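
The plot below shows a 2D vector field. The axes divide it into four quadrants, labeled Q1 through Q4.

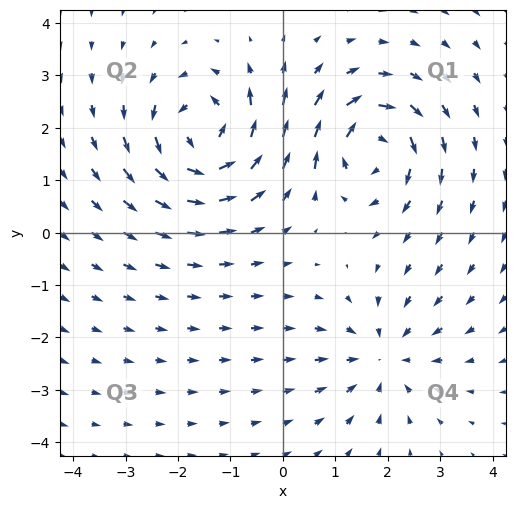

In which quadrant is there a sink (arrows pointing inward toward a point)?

Q4

The sink sits at approximately (1.9, -2.4), which lies in quadrant Q4. The divergence there is about -3, negative as expected for a sink.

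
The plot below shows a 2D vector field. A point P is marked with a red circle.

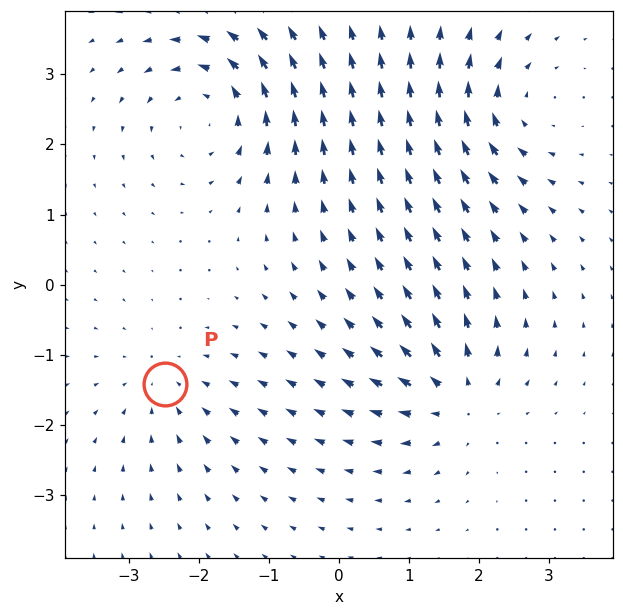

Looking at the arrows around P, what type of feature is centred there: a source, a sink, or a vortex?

At P (-2.5, -1.4) the arrows converge inward. Divergence about -3, curl ≈0 — negative divergence with near-zero curl is a sink.

sink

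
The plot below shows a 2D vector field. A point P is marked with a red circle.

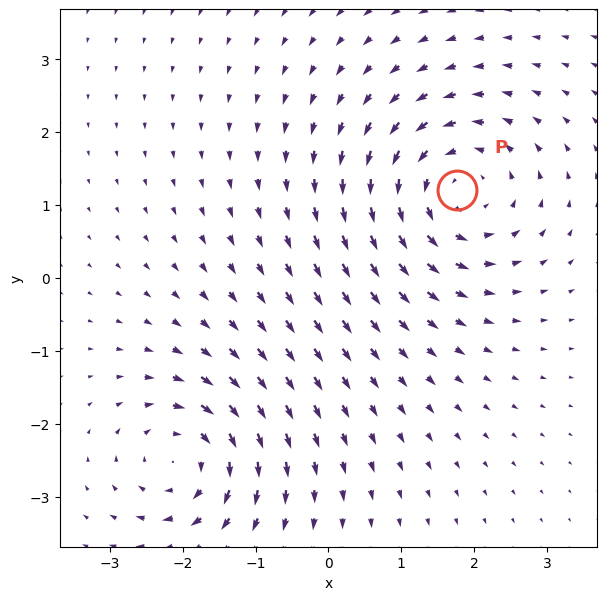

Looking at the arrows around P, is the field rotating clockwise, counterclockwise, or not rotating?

Near P at (1.8, 1.2) the arrows circulate counterclockwise. The curl (z-component) there is about +4; positive curl means counterclockwise rotation.

counterclockwise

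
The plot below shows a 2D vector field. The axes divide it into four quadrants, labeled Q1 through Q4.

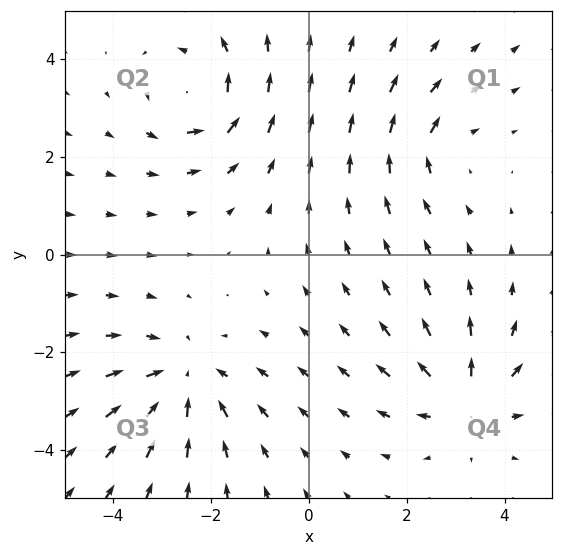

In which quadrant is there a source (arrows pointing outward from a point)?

Q4

The source sits at approximately (3.2, -3.0), which lies in quadrant Q4. The divergence there is about +4, positive as expected for a source.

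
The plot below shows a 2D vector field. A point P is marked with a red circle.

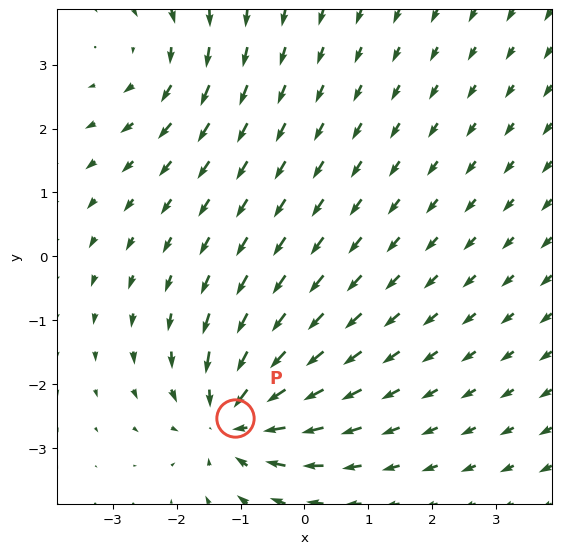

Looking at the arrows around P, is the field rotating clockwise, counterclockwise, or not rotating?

Near P at (-1.1, -2.5) the arrows show no circulation. The curl there is ≈0.

not rotating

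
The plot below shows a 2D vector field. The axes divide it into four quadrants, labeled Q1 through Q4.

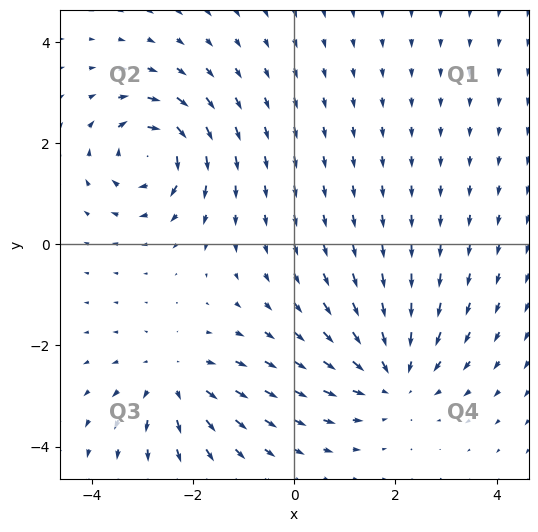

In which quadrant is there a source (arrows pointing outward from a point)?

Q3

The source sits at approximately (-2.4, -2.7), which lies in quadrant Q3. The divergence there is about +4, positive as expected for a source.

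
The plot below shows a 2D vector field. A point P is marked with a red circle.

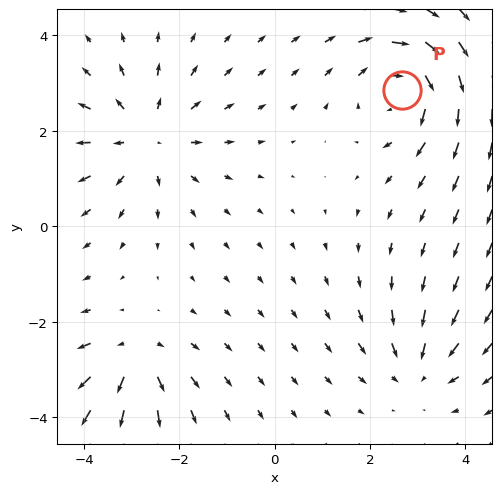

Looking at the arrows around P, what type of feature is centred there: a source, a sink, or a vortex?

vortex

At P (2.7, 2.9) the arrows circulate clockwise. Divergence ≈0, curl about -5 — near-zero divergence with nonzero curl is a vortex.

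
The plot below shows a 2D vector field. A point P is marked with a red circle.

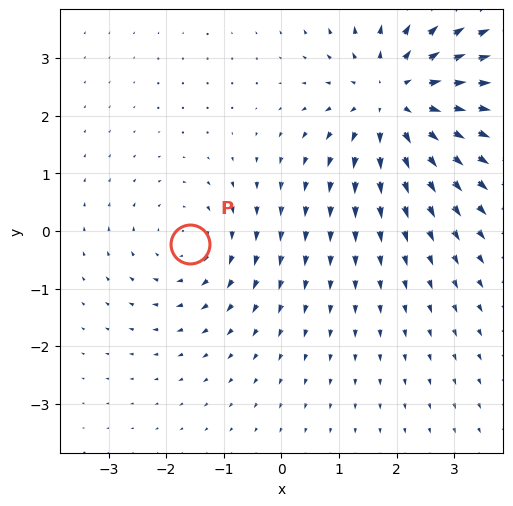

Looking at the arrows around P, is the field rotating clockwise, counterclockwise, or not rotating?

clockwise

Near P at (-1.6, -0.2) the arrows circulate clockwise. The curl (z-component) there is about -2; negative curl means clockwise rotation.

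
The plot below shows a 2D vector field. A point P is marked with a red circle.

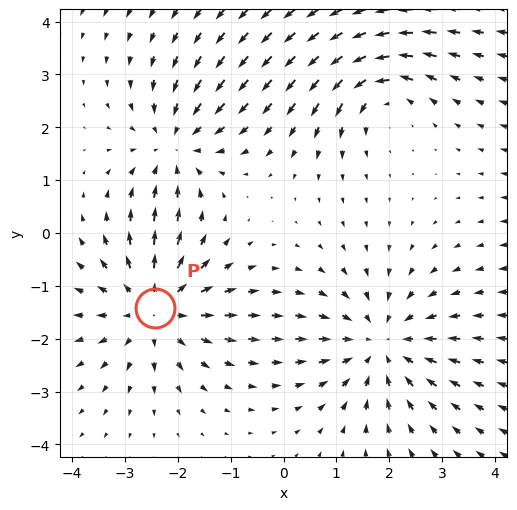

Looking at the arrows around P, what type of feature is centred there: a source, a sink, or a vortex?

At P (-2.4, -1.4) the arrows spread outward. Divergence about +4, curl ≈0 — positive divergence with near-zero curl is a source.

source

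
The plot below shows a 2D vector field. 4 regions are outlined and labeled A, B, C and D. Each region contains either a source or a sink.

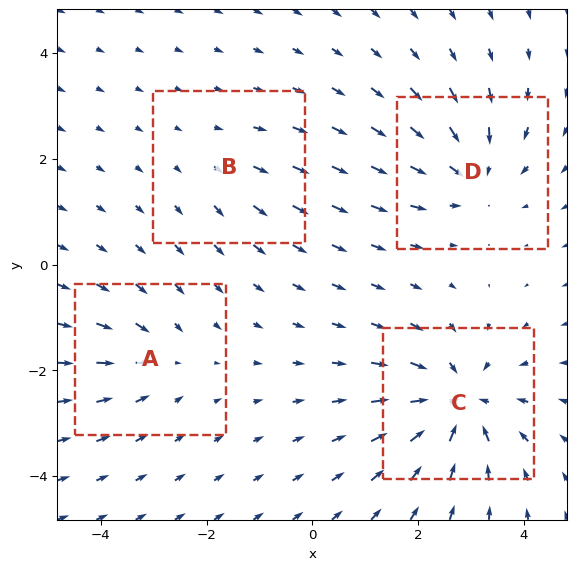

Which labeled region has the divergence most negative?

Divergence at each region's feature centre — A: about -3, B: about +2, C: about -7, D: about -5. Region C is most negative.

C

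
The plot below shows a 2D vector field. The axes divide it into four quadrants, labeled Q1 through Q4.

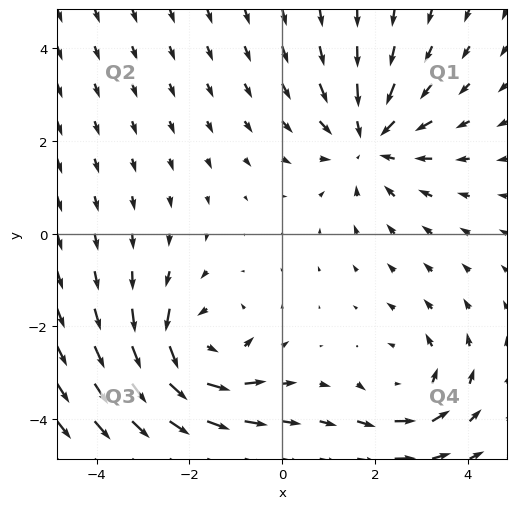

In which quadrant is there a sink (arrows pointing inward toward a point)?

The sink sits at approximately (1.9, 2.0), which lies in quadrant Q1. The divergence there is about -3, negative as expected for a sink.

Q1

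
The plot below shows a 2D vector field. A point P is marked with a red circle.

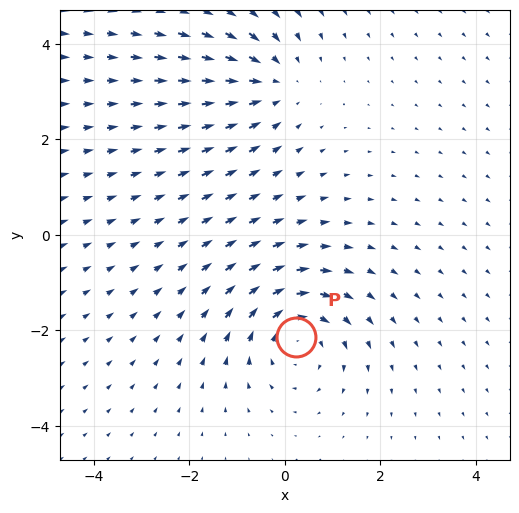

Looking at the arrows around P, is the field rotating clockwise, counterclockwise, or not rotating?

Near P at (0.2, -2.1) the arrows circulate clockwise. The curl (z-component) there is about -4; negative curl means clockwise rotation.

clockwise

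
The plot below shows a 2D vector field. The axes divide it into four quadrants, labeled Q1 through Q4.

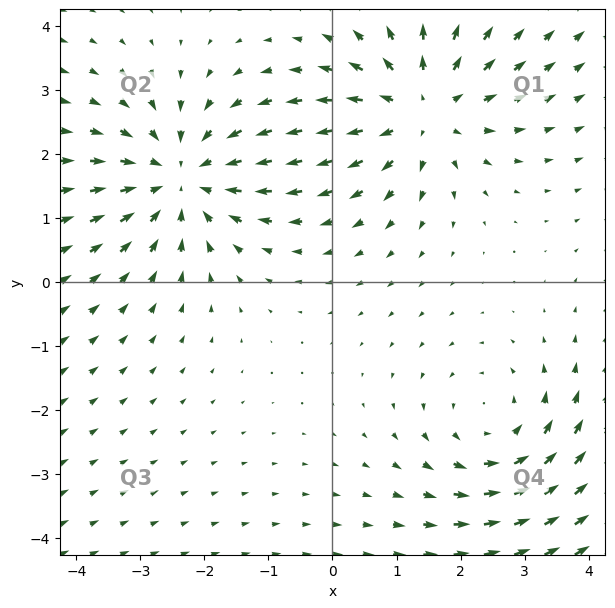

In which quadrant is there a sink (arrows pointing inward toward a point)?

Q2

The sink sits at approximately (-2.3, 1.6), which lies in quadrant Q2. The divergence there is about -3, negative as expected for a sink.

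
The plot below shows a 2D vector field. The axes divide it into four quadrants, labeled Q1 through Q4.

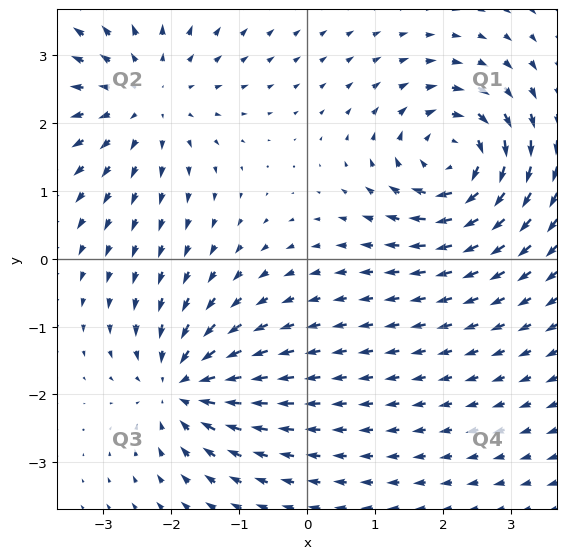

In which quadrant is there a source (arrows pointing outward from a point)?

The source sits at approximately (-2.4, 2.4), which lies in quadrant Q2. The divergence there is about +3, positive as expected for a source.

Q2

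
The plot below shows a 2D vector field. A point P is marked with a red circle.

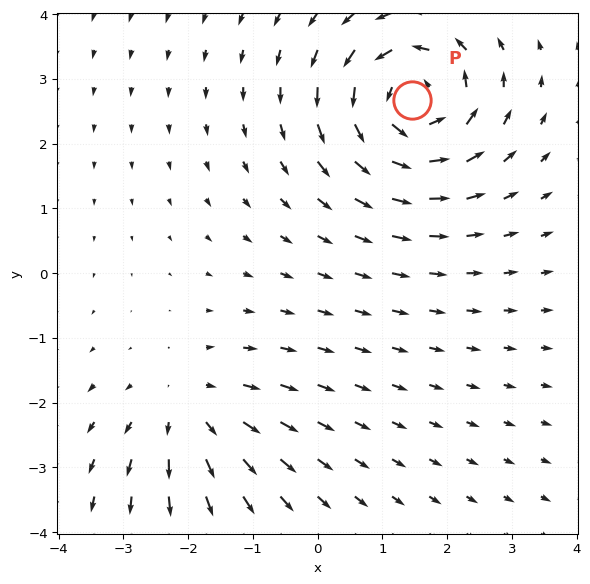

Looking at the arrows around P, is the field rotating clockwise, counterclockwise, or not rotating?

Near P at (1.5, 2.7) the arrows circulate counterclockwise. The curl (z-component) there is about +6; positive curl means counterclockwise rotation.

counterclockwise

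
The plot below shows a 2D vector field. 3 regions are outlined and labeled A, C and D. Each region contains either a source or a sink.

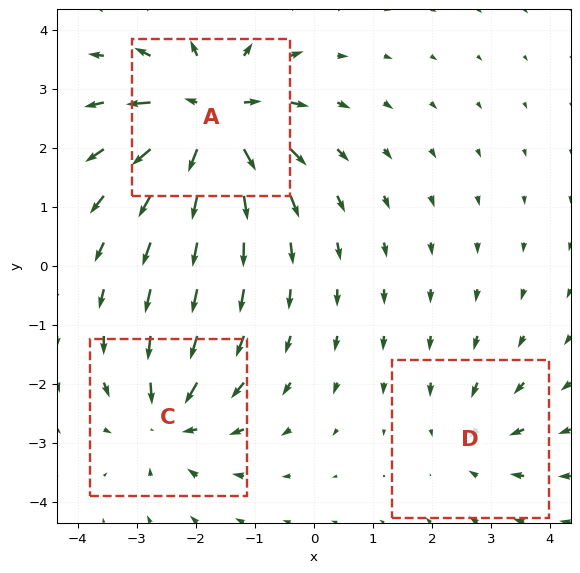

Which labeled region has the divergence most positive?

A

Divergence at each region's feature centre — A: about +6, C: about -4, D: about -2. Region A is most positive.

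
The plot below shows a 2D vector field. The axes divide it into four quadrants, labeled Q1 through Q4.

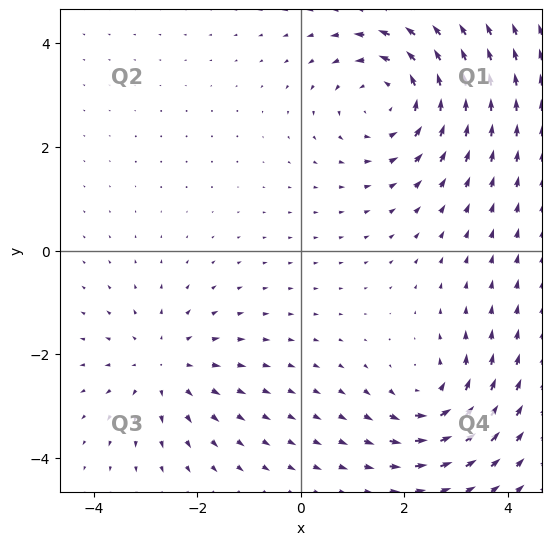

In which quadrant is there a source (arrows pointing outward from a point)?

The source sits at approximately (-2.6, -2.2), which lies in quadrant Q3. The divergence there is about +3, positive as expected for a source.

Q3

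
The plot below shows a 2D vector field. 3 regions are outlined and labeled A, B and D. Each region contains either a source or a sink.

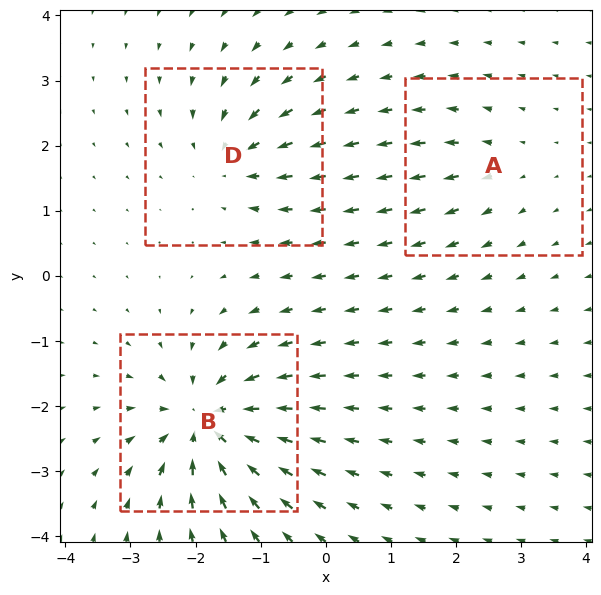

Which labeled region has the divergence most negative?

B

Divergence at each region's feature centre — A: about +2, B: about -7, D: about -4. Region B is most negative.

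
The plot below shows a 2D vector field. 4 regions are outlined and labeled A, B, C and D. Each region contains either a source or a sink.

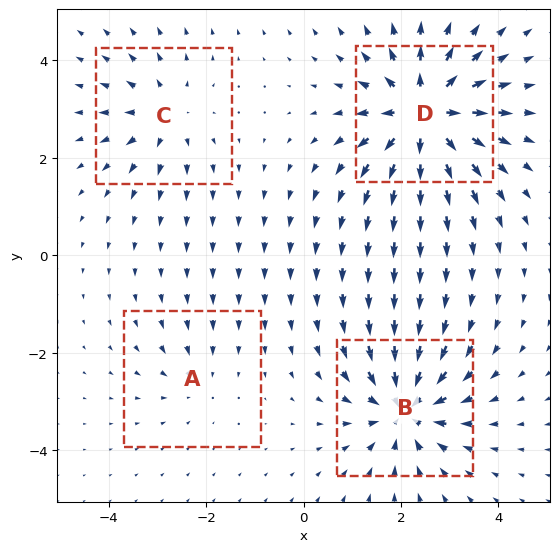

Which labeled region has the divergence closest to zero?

Divergence at each region's feature centre — A: about -2, B: about -6, C: about +4, D: about +8. Region A is closest to zero.

A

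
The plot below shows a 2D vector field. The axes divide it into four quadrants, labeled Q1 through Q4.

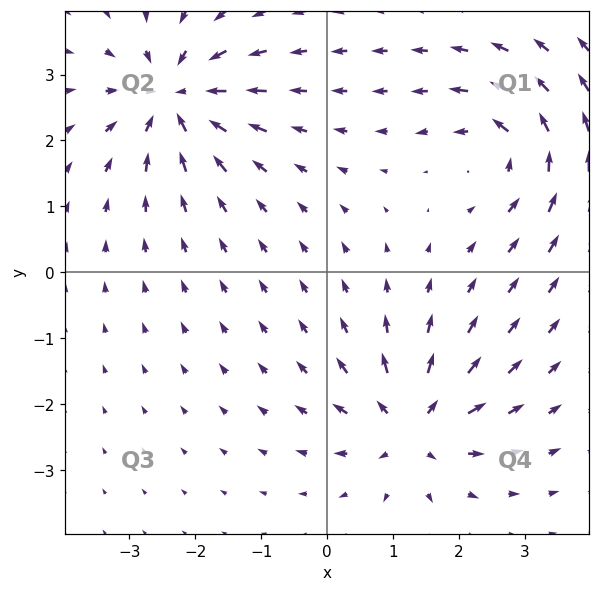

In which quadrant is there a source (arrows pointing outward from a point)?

The source sits at approximately (1.3, -2.3), which lies in quadrant Q4. The divergence there is about +5, positive as expected for a source.

Q4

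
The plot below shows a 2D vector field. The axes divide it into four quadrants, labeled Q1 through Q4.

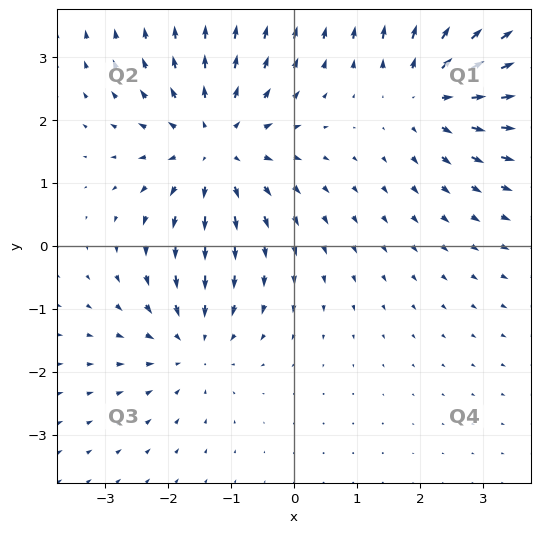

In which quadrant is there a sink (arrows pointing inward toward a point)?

Q3

The sink sits at approximately (-1.6, -1.5), which lies in quadrant Q3. The divergence there is about -3, negative as expected for a sink.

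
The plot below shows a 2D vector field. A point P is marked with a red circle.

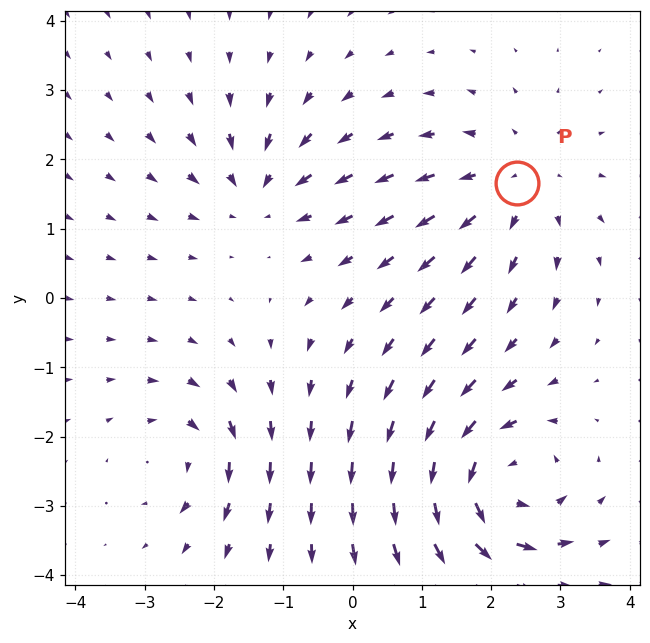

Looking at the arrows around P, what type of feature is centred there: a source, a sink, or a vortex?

source

At P (2.4, 1.7) the arrows spread outward. Divergence about +3, curl ≈0 — positive divergence with near-zero curl is a source.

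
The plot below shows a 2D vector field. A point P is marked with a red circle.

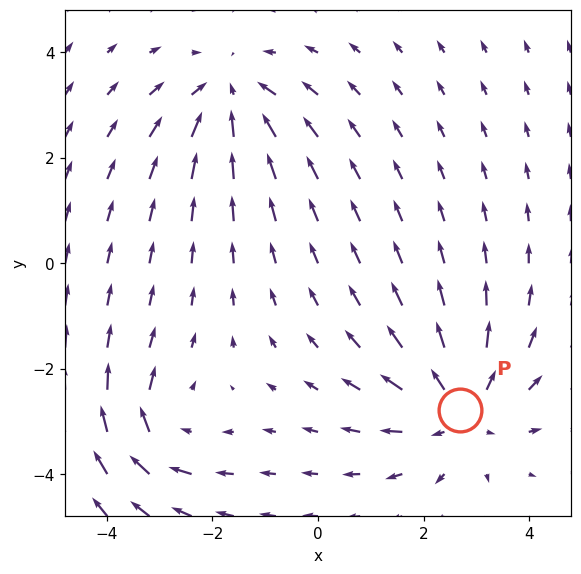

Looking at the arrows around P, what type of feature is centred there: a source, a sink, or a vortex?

At P (2.7, -2.8) the arrows spread outward. Divergence about +4, curl ≈0 — positive divergence with near-zero curl is a source.

source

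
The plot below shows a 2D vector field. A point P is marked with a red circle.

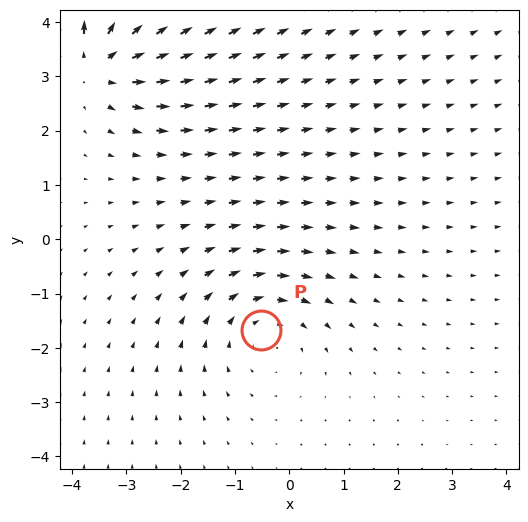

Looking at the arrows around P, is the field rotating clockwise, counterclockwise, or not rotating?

Near P at (-0.5, -1.7) the arrows circulate clockwise. The curl (z-component) there is about -3; negative curl means clockwise rotation.

clockwise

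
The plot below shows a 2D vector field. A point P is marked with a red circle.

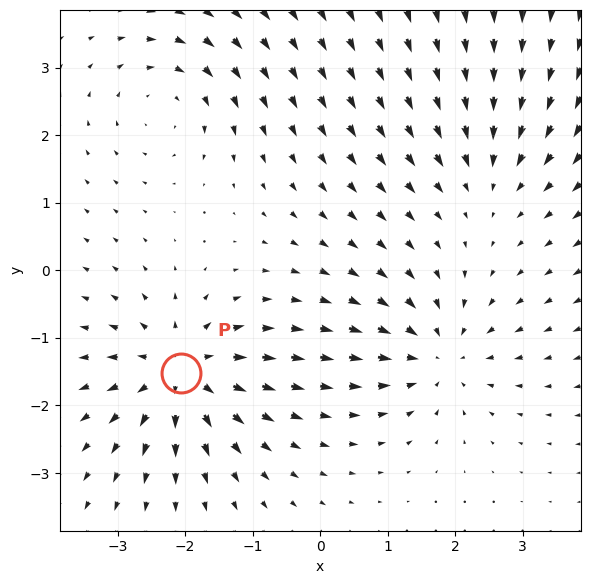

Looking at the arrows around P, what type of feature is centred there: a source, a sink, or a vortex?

source

At P (-2.1, -1.5) the arrows spread outward. Divergence about +5, curl ≈0 — positive divergence with near-zero curl is a source.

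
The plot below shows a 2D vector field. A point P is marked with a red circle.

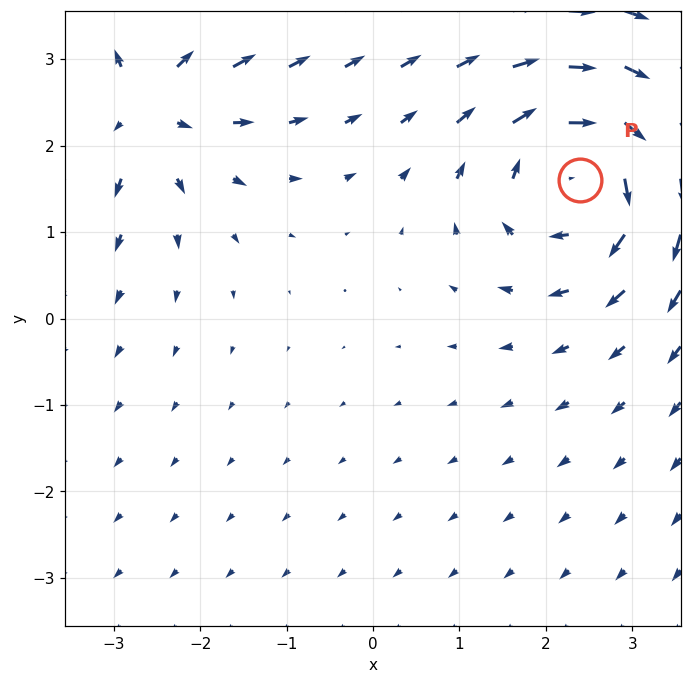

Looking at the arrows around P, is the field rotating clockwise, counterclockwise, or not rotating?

Near P at (2.4, 1.6) the arrows circulate clockwise. The curl (z-component) there is about -5; negative curl means clockwise rotation.

clockwise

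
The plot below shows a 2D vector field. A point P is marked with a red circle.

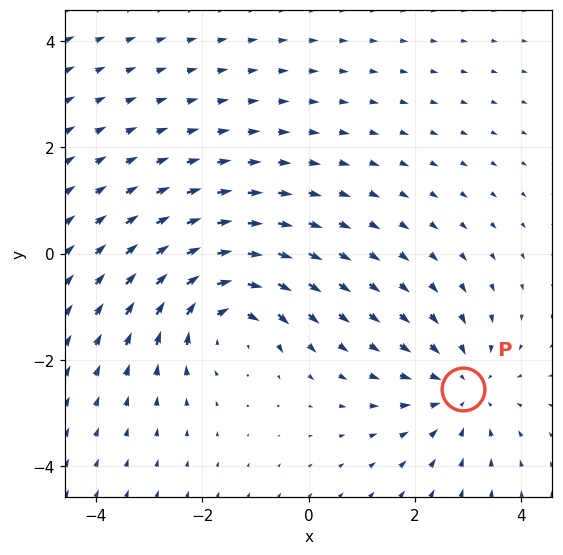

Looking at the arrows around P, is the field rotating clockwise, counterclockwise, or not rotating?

Near P at (2.9, -2.5) the arrows show no circulation. The curl there is ≈0.

not rotating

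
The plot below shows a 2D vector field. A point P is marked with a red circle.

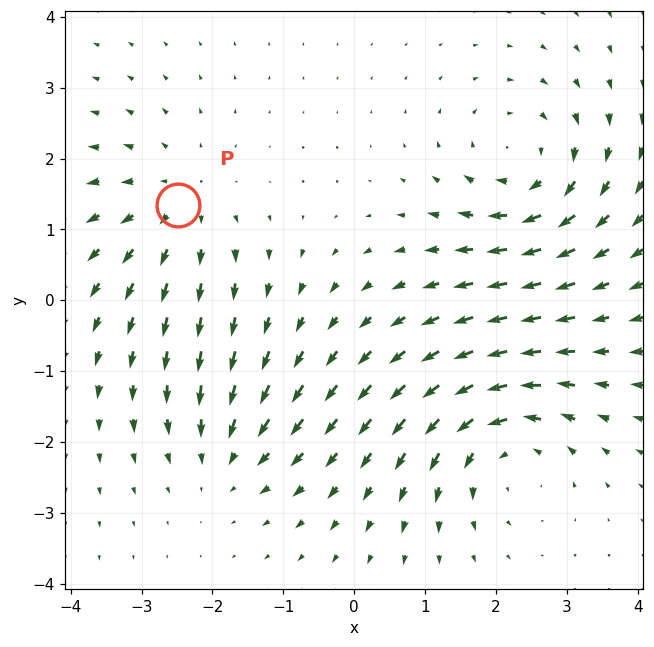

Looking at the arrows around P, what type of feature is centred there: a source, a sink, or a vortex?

source

At P (-2.5, 1.3) the arrows spread outward. Divergence about +3, curl ≈0 — positive divergence with near-zero curl is a source.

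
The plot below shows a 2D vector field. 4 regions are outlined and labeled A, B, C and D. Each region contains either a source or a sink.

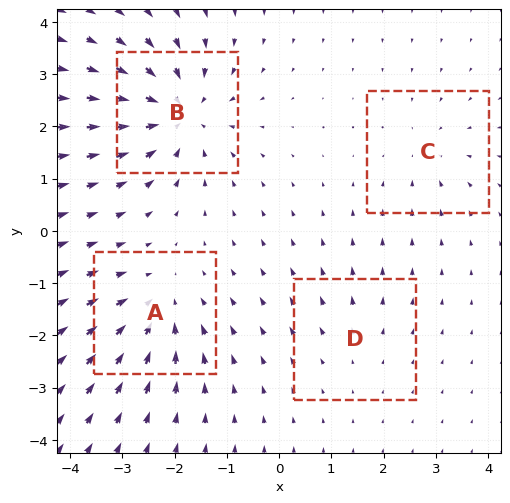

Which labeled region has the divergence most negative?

B

Divergence at each region's feature centre — A: about -5, B: about -7, C: about -3, D: about +2. Region B is most negative.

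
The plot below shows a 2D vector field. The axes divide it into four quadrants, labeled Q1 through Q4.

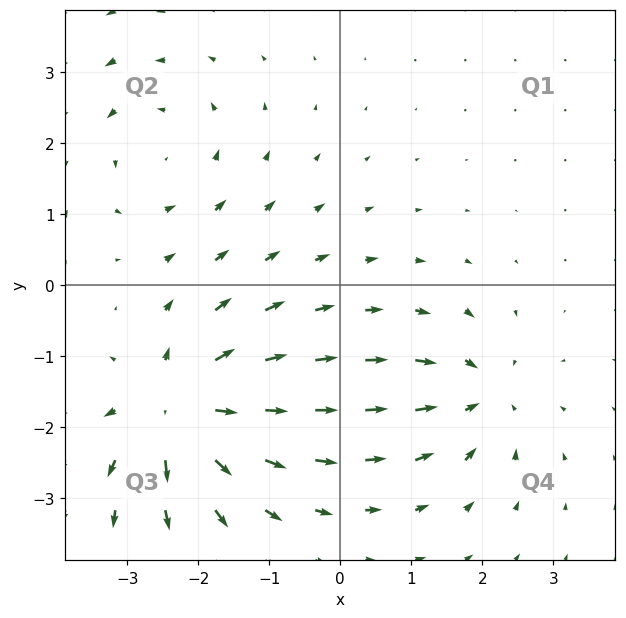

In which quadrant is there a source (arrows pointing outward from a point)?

The source sits at approximately (-2.3, -1.7), which lies in quadrant Q3. The divergence there is about +6, positive as expected for a source.

Q3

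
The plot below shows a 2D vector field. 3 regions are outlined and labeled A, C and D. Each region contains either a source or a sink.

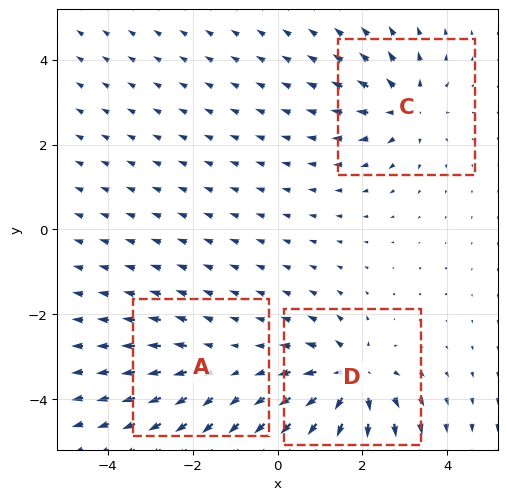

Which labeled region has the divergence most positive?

Divergence at each region's feature centre — A: about +2, C: about +4, D: about +5. Region D is most positive.

D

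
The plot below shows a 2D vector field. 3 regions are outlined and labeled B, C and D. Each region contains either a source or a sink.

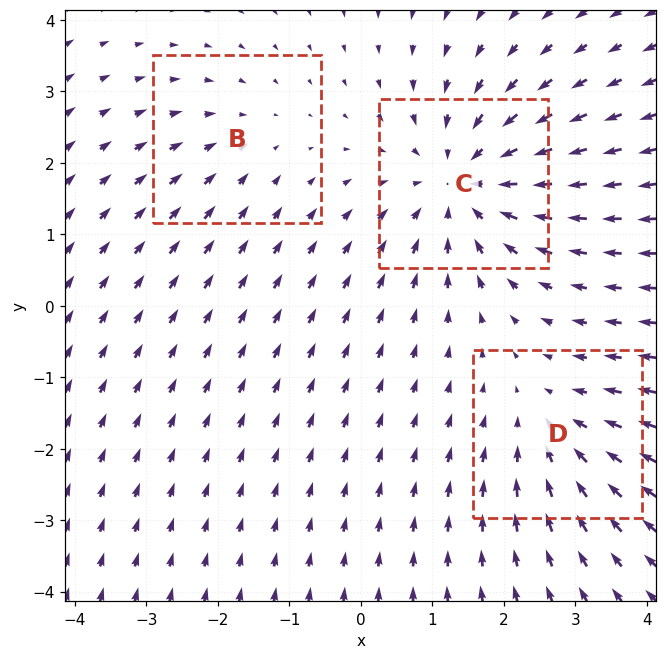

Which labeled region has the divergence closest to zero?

B

Divergence at each region's feature centre — B: about -2, C: about -4, D: about -3. Region B is closest to zero.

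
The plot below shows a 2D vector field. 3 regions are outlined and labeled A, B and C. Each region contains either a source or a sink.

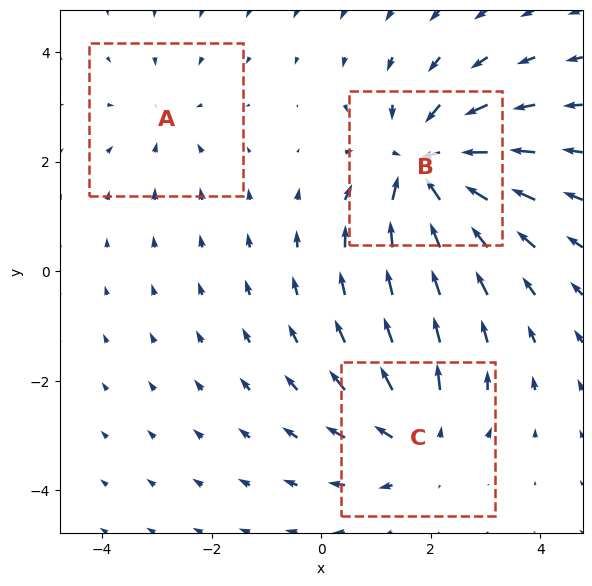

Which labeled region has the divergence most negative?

B

Divergence at each region's feature centre — A: about -2, B: about -5, C: about +3. Region B is most negative.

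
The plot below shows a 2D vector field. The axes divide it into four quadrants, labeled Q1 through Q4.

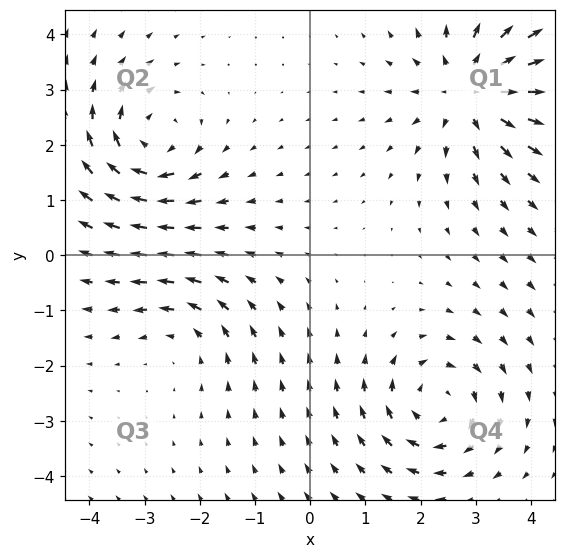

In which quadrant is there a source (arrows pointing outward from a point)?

The source sits at approximately (2.9, 3.0), which lies in quadrant Q1. The divergence there is about +5, positive as expected for a source.

Q1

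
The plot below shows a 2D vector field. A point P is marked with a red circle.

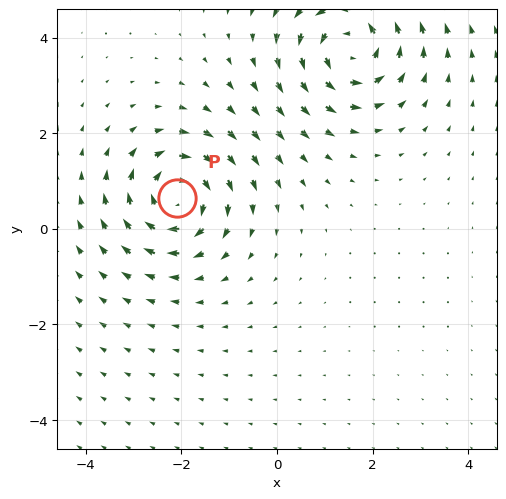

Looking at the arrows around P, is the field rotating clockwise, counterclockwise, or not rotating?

Near P at (-2.1, 0.6) the arrows circulate clockwise. The curl (z-component) there is about -4; negative curl means clockwise rotation.

clockwise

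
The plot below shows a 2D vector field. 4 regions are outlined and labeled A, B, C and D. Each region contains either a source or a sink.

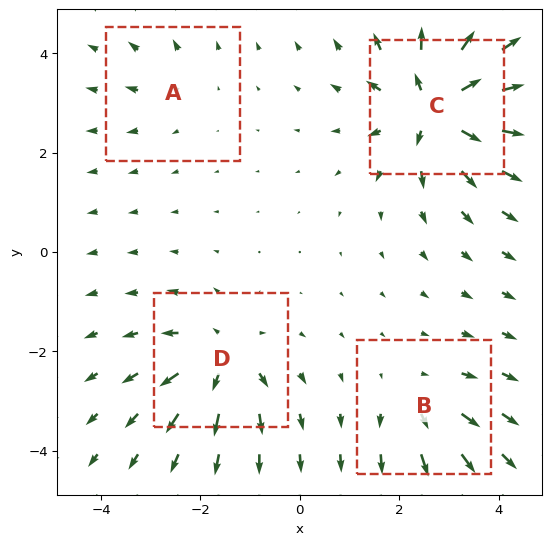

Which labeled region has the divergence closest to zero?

A

Divergence at each region's feature centre — A: about +3, B: about +4, C: about +9, D: about +6. Region A is closest to zero.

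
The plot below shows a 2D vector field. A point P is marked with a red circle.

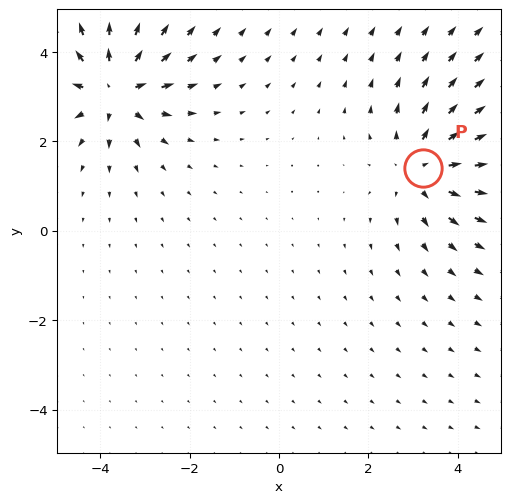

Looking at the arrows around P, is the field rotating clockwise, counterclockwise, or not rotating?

not rotating

Near P at (3.2, 1.4) the arrows show no circulation. The curl there is ≈0.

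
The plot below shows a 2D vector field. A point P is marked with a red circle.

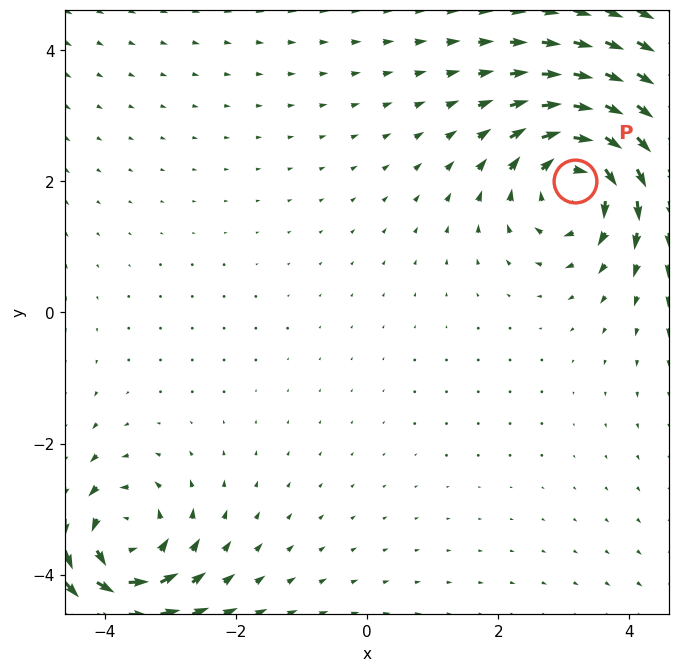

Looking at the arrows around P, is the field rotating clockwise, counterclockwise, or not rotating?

clockwise

Near P at (3.2, 2.0) the arrows circulate clockwise. The curl (z-component) there is about -5; negative curl means clockwise rotation.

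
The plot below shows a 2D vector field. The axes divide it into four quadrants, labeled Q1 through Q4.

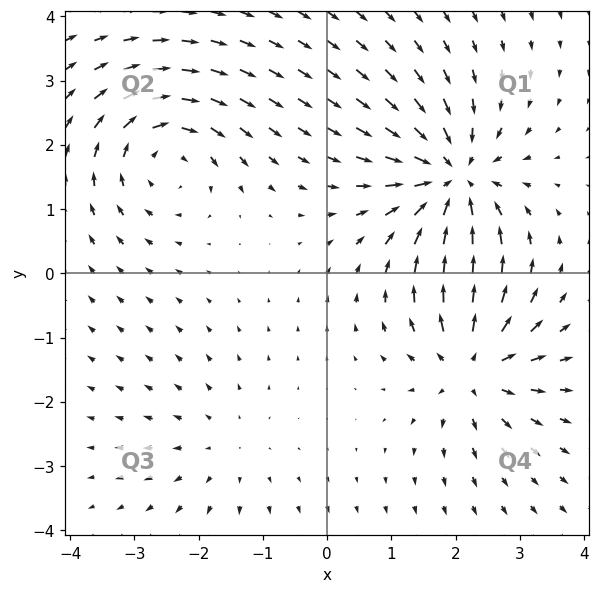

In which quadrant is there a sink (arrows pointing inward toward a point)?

Q1

The sink sits at approximately (2.0, 1.5), which lies in quadrant Q1. The divergence there is about -6, negative as expected for a sink.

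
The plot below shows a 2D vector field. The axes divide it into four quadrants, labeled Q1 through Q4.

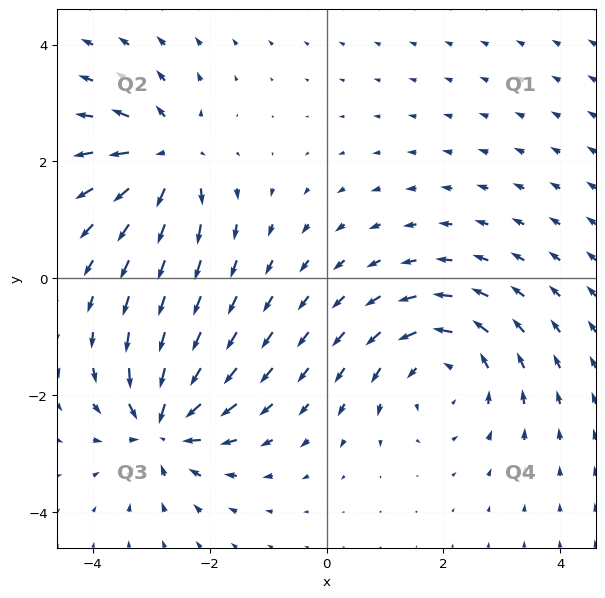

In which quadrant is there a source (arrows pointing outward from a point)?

The source sits at approximately (-2.7, 2.1), which lies in quadrant Q2. The divergence there is about +4, positive as expected for a source.

Q2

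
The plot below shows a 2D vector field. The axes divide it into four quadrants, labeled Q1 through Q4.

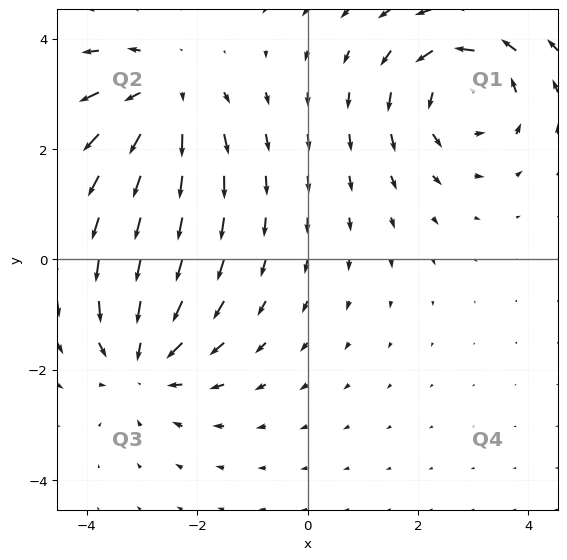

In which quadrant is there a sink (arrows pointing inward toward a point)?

Q3

The sink sits at approximately (-3.0, -1.8), which lies in quadrant Q3. The divergence there is about -4, negative as expected for a sink.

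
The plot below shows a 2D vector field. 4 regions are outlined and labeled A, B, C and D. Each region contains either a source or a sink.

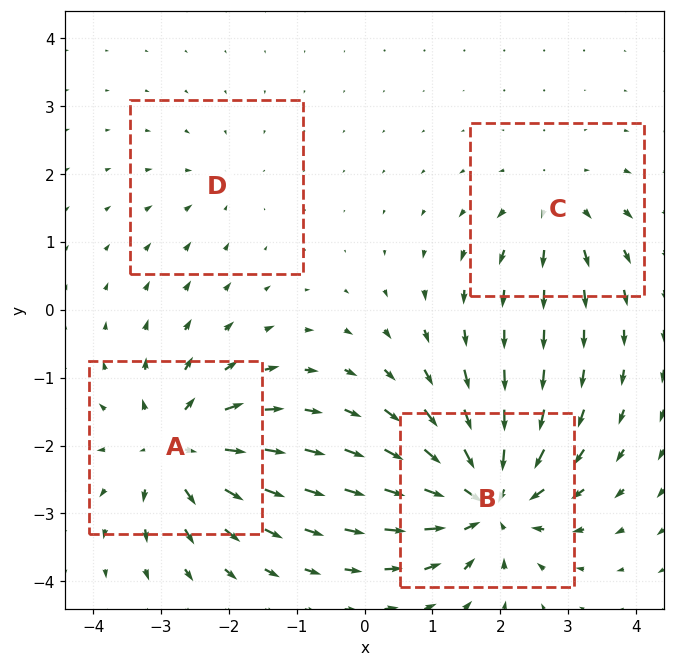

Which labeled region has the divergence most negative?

B

Divergence at each region's feature centre — A: about +6, B: about -8, C: about +4, D: about -2. Region B is most negative.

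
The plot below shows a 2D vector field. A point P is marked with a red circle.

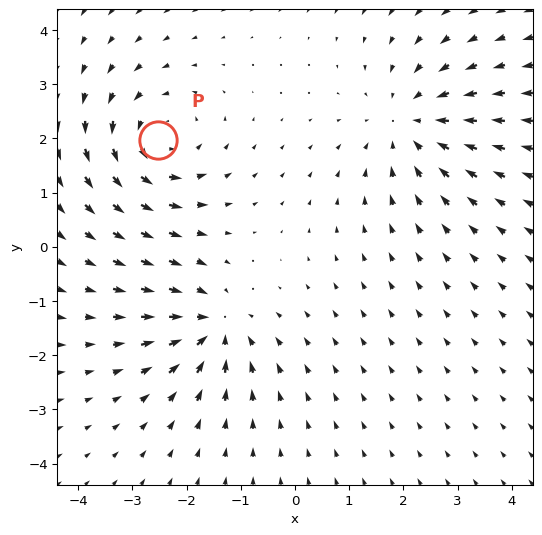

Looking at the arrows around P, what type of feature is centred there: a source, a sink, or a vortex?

At P (-2.5, 2.0) the arrows circulate counterclockwise. Divergence ≈0, curl about +4 — near-zero divergence with nonzero curl is a vortex.

vortex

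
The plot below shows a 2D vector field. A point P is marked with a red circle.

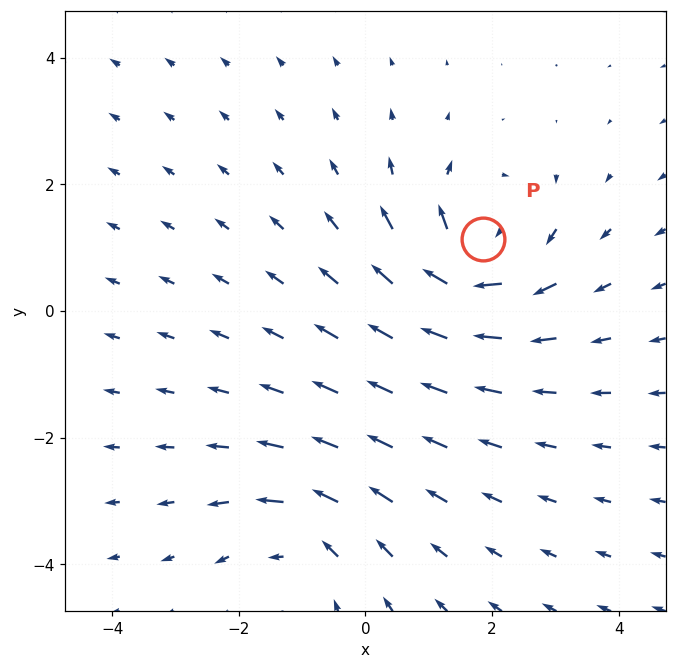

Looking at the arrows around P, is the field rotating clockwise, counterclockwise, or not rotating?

Near P at (1.9, 1.1) the arrows circulate clockwise. The curl (z-component) there is about -6; negative curl means clockwise rotation.

clockwise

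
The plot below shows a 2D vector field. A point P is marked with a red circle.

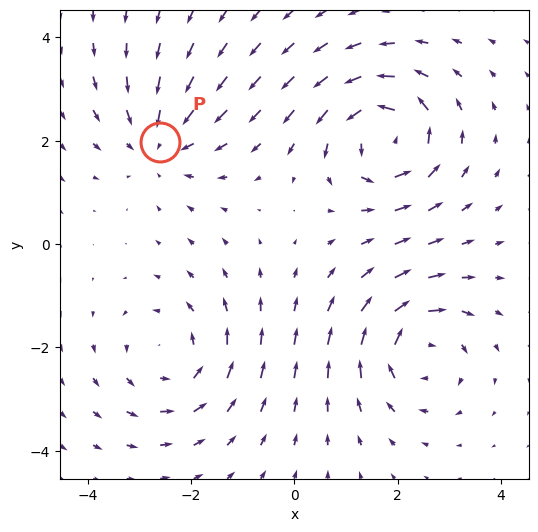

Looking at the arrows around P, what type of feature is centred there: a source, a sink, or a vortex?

At P (-2.6, 2.0) the arrows converge inward. Divergence about -3, curl ≈0 — negative divergence with near-zero curl is a sink.

sink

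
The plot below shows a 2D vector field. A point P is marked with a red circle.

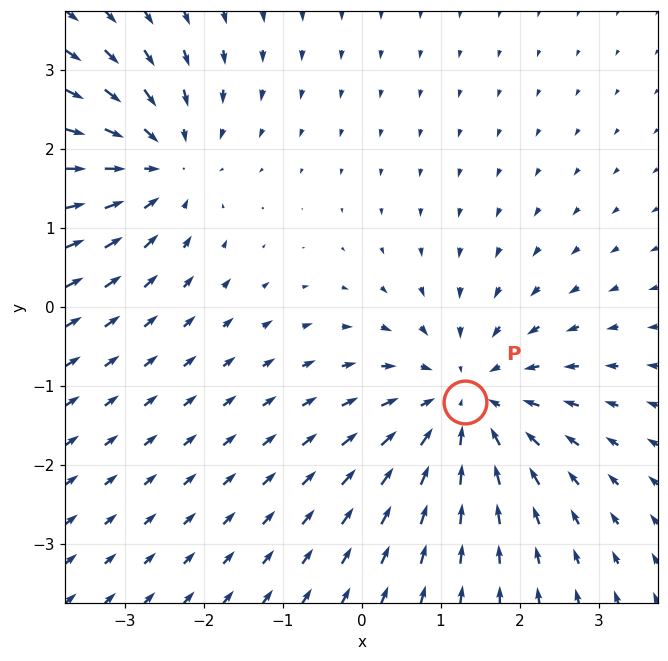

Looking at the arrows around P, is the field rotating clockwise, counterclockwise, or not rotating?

not rotating

Near P at (1.3, -1.2) the arrows show no circulation. The curl there is ≈0.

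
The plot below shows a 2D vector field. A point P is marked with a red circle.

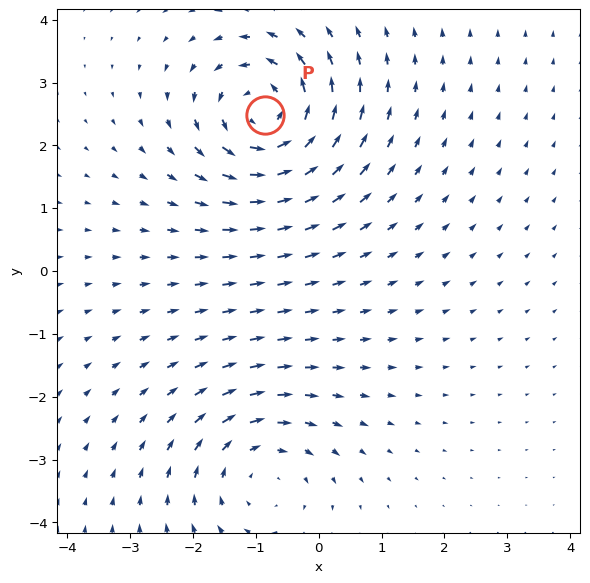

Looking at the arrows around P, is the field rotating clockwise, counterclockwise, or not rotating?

counterclockwise

Near P at (-0.9, 2.5) the arrows circulate counterclockwise. The curl (z-component) there is about +5; positive curl means counterclockwise rotation.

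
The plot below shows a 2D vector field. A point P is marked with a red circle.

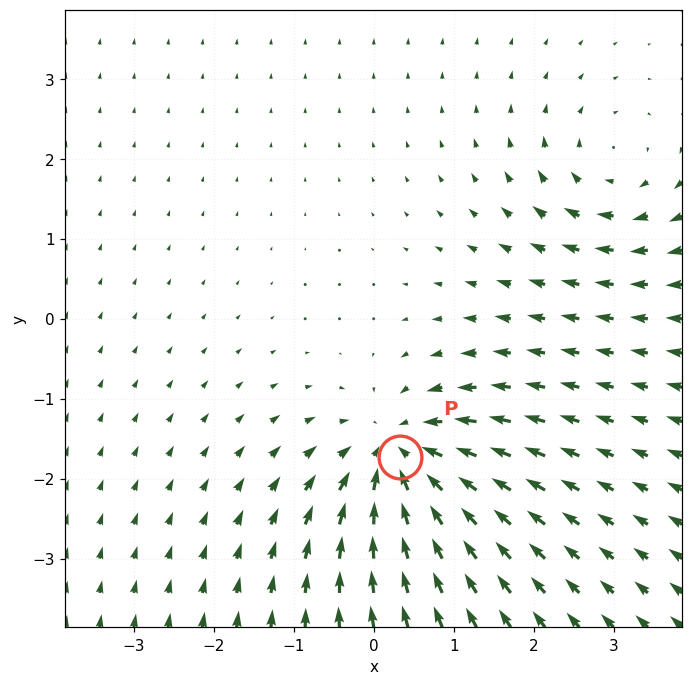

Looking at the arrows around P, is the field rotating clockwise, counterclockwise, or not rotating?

not rotating

Near P at (0.3, -1.7) the arrows show no circulation. The curl there is ≈0.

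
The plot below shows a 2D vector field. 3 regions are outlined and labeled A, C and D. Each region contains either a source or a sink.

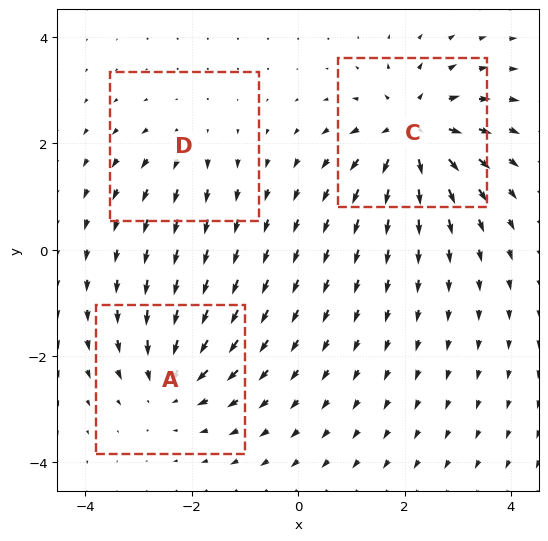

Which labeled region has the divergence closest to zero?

D

Divergence at each region's feature centre — A: about -4, C: about +6, D: about +2. Region D is closest to zero.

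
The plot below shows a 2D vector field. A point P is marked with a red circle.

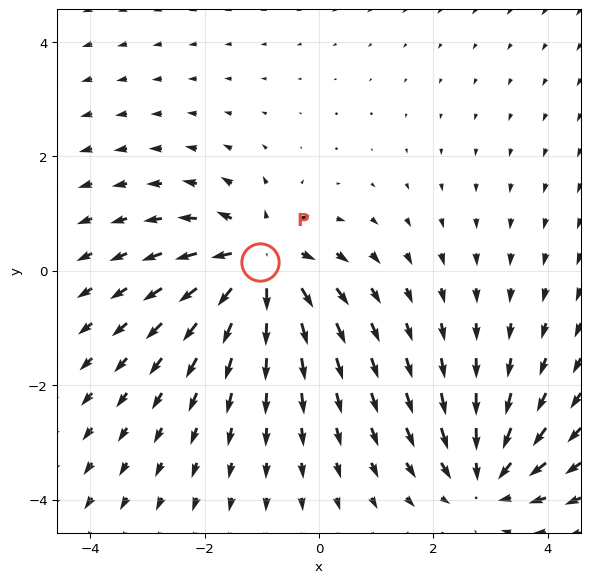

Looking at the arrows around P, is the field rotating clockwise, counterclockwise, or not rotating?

not rotating

Near P at (-1.0, 0.2) the arrows show no circulation. The curl there is ≈0.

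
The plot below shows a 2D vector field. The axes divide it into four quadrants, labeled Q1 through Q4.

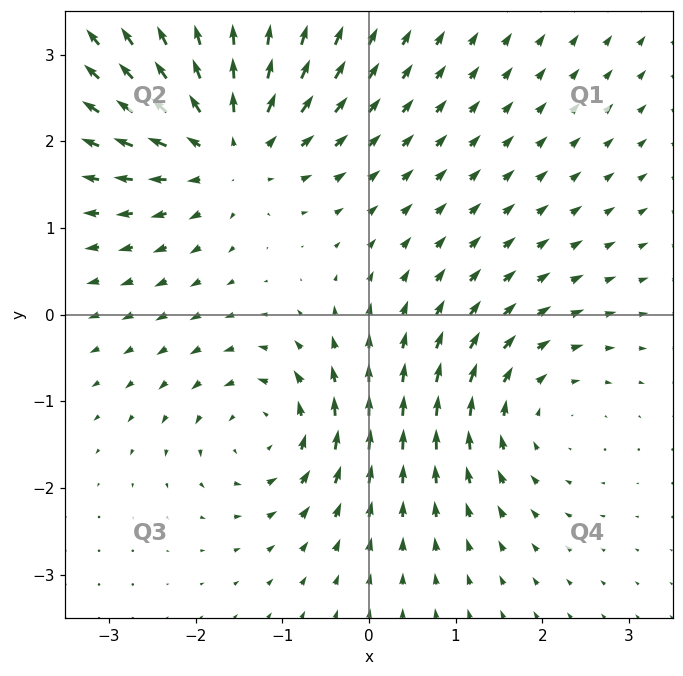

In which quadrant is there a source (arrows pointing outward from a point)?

Q2

The source sits at approximately (-1.6, 1.9), which lies in quadrant Q2. The divergence there is about +4, positive as expected for a source.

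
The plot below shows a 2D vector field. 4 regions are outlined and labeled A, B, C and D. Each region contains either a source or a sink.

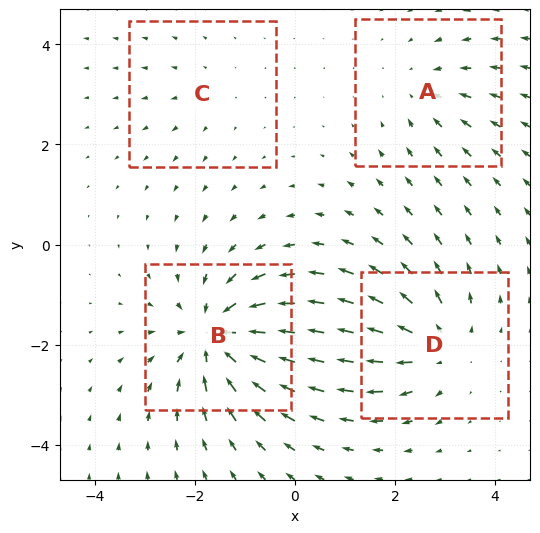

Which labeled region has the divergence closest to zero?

C

Divergence at each region's feature centre — A: about -3, B: about -7, C: about +2, D: about +5. Region C is closest to zero.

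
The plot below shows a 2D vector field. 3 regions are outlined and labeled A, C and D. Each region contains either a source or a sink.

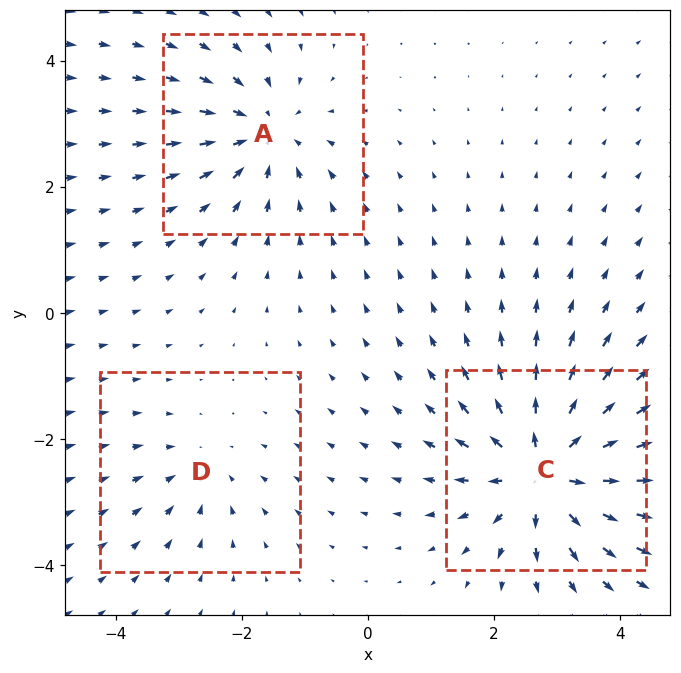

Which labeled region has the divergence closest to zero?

D

Divergence at each region's feature centre — A: about -3, C: about +5, D: about -2. Region D is closest to zero.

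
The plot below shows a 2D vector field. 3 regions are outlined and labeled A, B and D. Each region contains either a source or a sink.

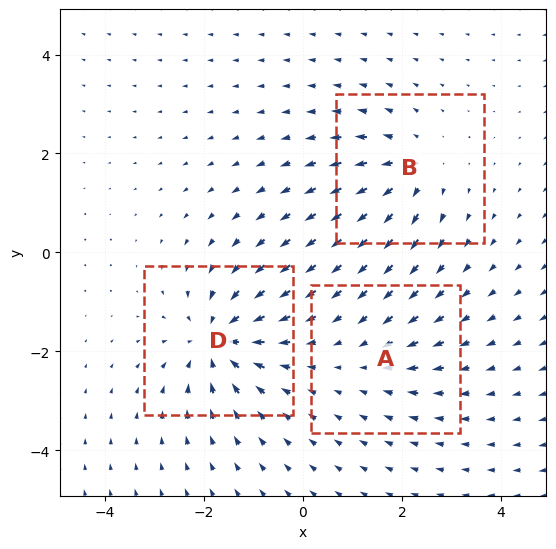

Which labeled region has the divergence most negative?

Divergence at each region's feature centre — A: about -2, B: about +4, D: about -5. Region D is most negative.

D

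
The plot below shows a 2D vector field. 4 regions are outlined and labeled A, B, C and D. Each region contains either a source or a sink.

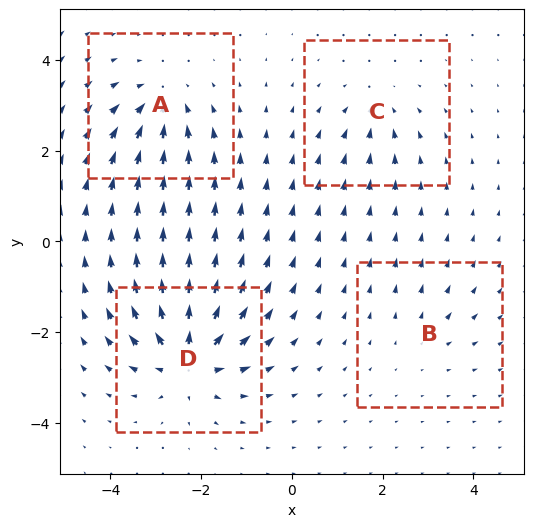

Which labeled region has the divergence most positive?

D

Divergence at each region's feature centre — A: about -6, B: about +3, C: about -4, D: about +9. Region D is most positive.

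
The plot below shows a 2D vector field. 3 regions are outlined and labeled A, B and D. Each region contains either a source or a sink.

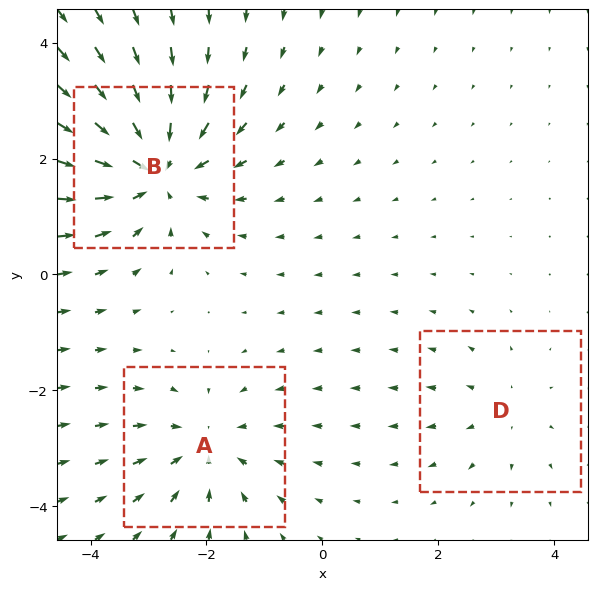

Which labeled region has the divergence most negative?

Divergence at each region's feature centre — A: about -3, B: about -5, D: about +2. Region B is most negative.

B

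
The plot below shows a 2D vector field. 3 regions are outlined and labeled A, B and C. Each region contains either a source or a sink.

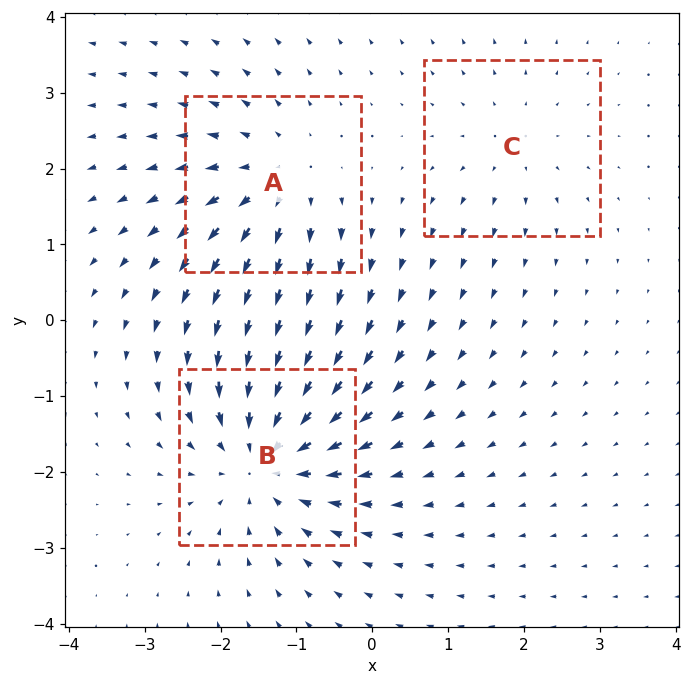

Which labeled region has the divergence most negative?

B

Divergence at each region's feature centre — A: about +3, B: about -5, C: about +2. Region B is most negative.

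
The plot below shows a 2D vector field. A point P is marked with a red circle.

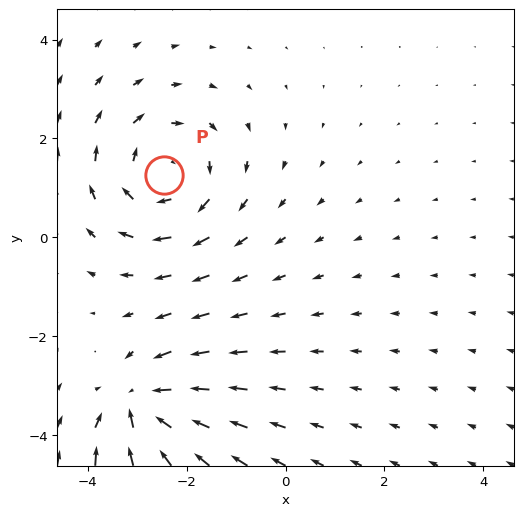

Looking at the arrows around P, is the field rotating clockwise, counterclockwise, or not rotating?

clockwise

Near P at (-2.5, 1.3) the arrows circulate clockwise. The curl (z-component) there is about -4; negative curl means clockwise rotation.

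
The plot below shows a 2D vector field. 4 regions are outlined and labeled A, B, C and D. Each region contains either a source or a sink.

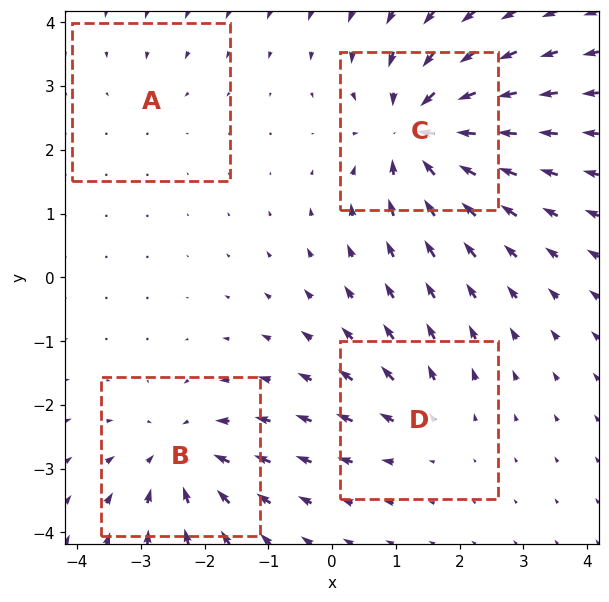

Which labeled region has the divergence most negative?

Divergence at each region's feature centre — A: about -2, B: about -5, C: about -8, D: about +3. Region C is most negative.

C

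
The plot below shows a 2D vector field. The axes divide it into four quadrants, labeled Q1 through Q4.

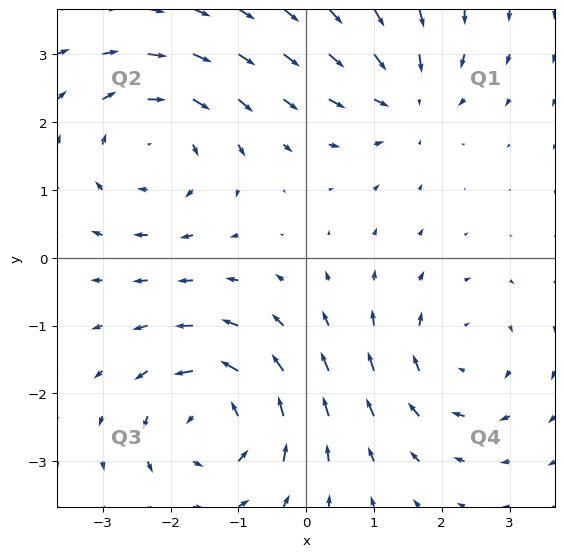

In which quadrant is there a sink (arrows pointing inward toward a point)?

Q1

The sink sits at approximately (1.5, 2.4), which lies in quadrant Q1. The divergence there is about -4, negative as expected for a sink.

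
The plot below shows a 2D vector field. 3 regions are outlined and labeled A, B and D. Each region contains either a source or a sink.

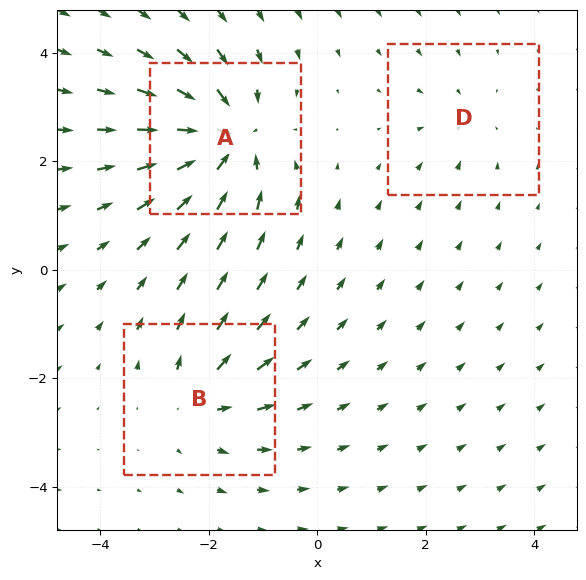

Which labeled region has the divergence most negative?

A

Divergence at each region's feature centre — A: about -5, B: about +3, D: about -2. Region A is most negative.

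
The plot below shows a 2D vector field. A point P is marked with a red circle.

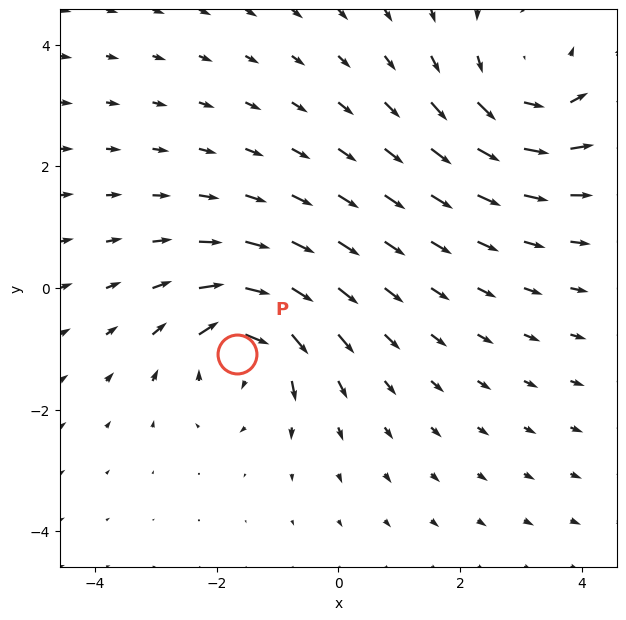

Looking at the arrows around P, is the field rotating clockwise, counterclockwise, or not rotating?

clockwise

Near P at (-1.7, -1.1) the arrows circulate clockwise. The curl (z-component) there is about -5; negative curl means clockwise rotation.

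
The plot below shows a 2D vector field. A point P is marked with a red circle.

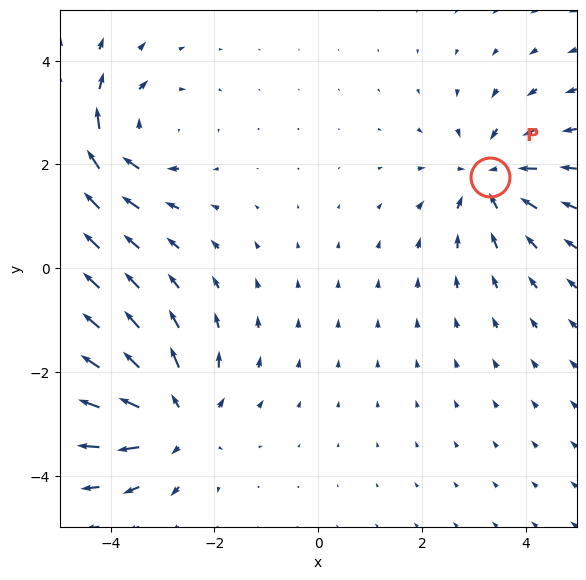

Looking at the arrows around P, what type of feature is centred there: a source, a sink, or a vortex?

At P (3.3, 1.8) the arrows converge inward. Divergence about -3, curl ≈0 — negative divergence with near-zero curl is a sink.

sink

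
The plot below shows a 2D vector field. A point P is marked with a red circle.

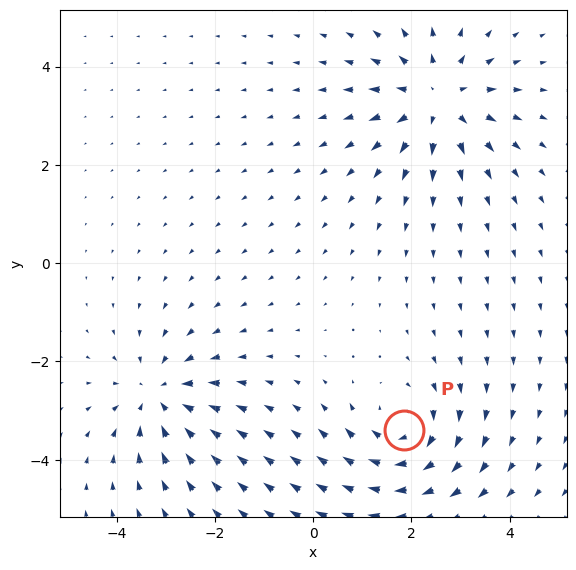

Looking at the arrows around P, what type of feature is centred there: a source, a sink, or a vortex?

At P (1.9, -3.4) the arrows circulate clockwise. Divergence ≈0, curl about -4 — near-zero divergence with nonzero curl is a vortex.

vortex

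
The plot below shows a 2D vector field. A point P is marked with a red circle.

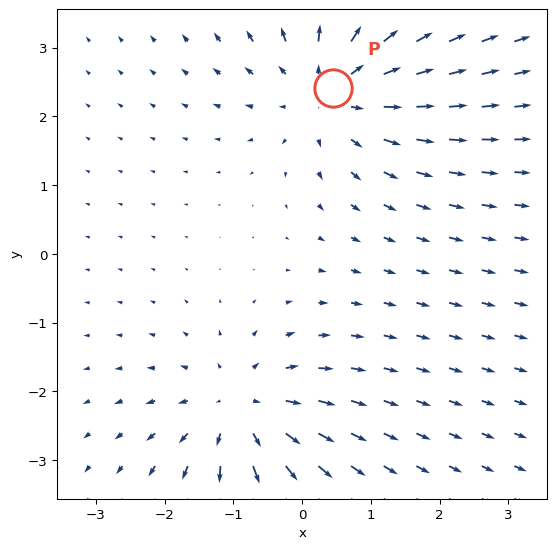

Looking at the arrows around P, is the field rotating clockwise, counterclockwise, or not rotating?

Near P at (0.5, 2.4) the arrows show no circulation. The curl there is ≈0.

not rotating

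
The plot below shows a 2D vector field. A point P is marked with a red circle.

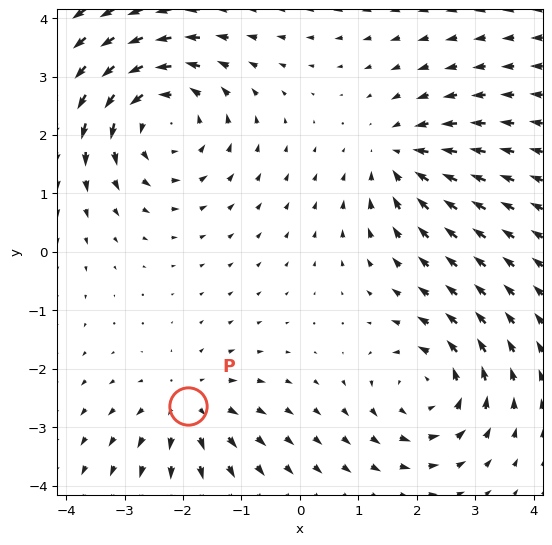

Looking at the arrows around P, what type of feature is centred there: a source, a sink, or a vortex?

source

At P (-1.9, -2.6) the arrows spread outward. Divergence about +3, curl ≈0 — positive divergence with near-zero curl is a source.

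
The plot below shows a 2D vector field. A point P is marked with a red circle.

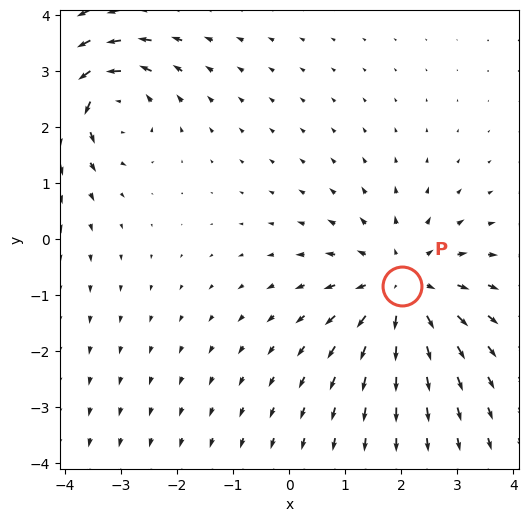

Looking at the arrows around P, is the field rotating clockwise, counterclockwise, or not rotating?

Near P at (2.0, -0.8) the arrows show no circulation. The curl there is ≈0.

not rotating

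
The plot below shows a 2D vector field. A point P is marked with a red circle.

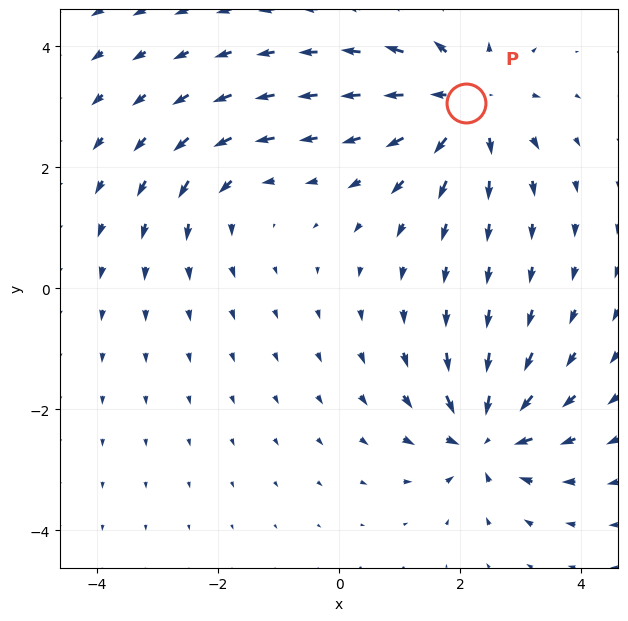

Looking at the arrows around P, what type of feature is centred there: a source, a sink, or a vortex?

source

At P (2.1, 3.1) the arrows spread outward. Divergence about +4, curl ≈0 — positive divergence with near-zero curl is a source.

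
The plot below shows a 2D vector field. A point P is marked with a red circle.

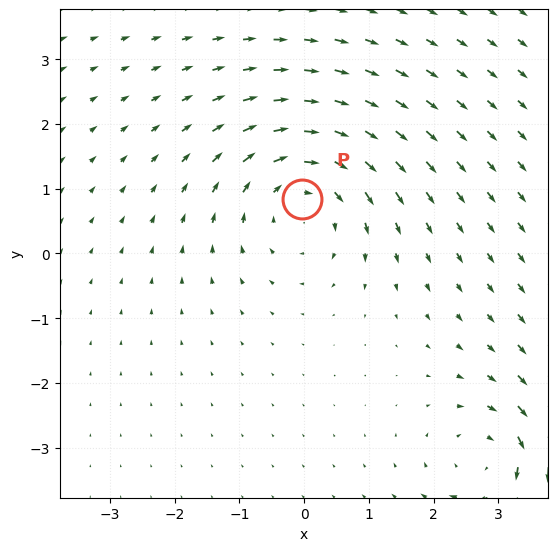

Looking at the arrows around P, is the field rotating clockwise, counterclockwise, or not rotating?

Near P at (-0.0, 0.8) the arrows circulate clockwise. The curl (z-component) there is about -3; negative curl means clockwise rotation.

clockwise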